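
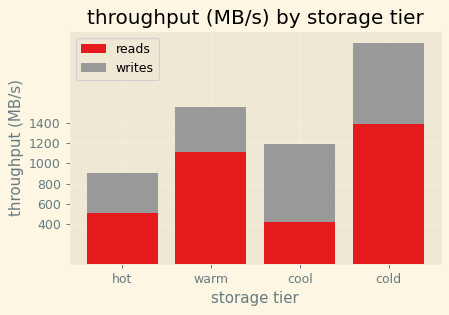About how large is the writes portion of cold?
writes top ≈ 2200, bottom ≈ 1400; segment ≈ 800.

≈ 800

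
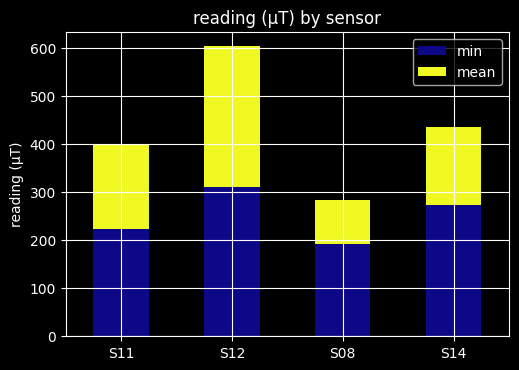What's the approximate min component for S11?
≈ 200

min top ≈ 200, bottom ≈ 0; segment ≈ 200.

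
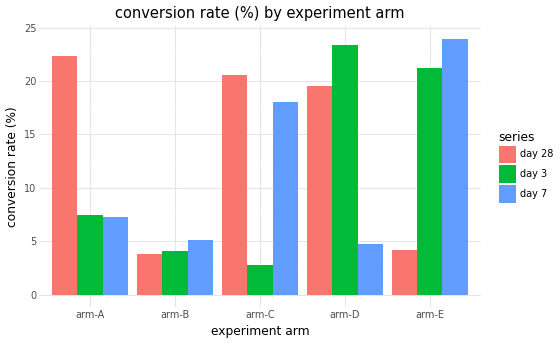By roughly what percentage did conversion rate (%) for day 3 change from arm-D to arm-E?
≈ -8.3%

arm-D ≈ 24, arm-E ≈ 22; (22 − 24) / 24 ≈ -8.3%.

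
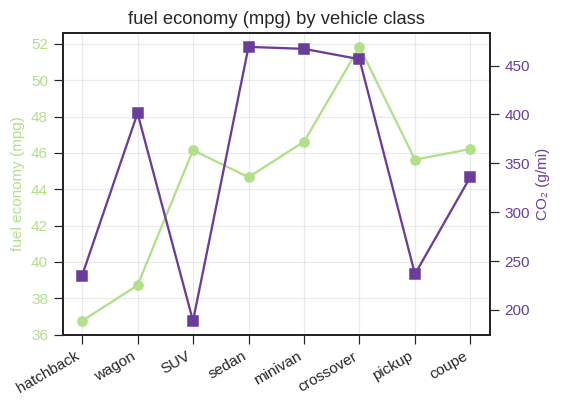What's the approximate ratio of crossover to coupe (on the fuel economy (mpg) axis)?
crossover ≈ 52, coupe ≈ 46; 52/46 ≈ 1.13.

≈ 1.13×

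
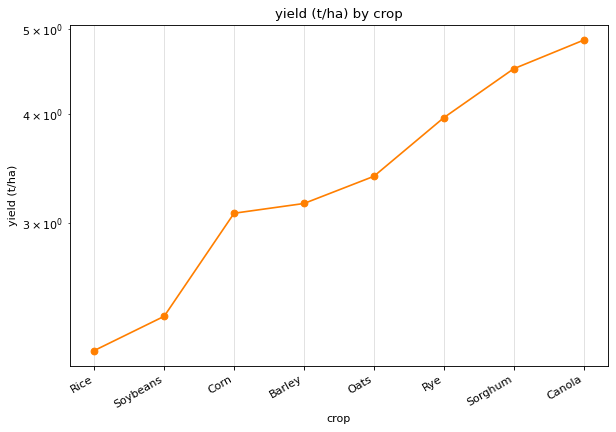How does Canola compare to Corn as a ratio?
Canola ≈ 5.0, Corn ≈ 3.0; 5.0/3.0 ≈ 1.67.

≈ 1.67×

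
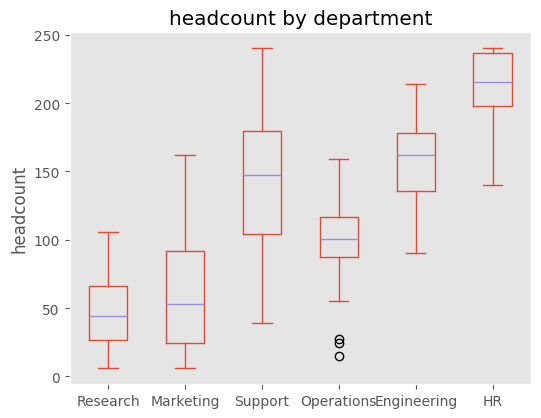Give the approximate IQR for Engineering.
Q3 ≈ 180, Q1 ≈ 140; IQR ≈ 40.

≈ 40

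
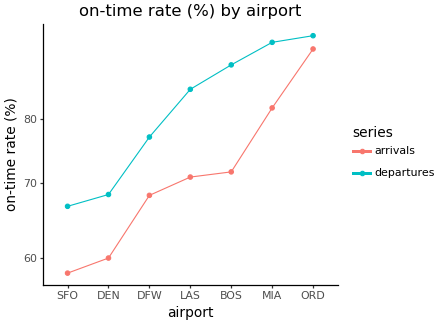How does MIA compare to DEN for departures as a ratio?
MIA ≈ 95, DEN ≈ 70; 95/70 ≈ 1.36.

≈ 1.36×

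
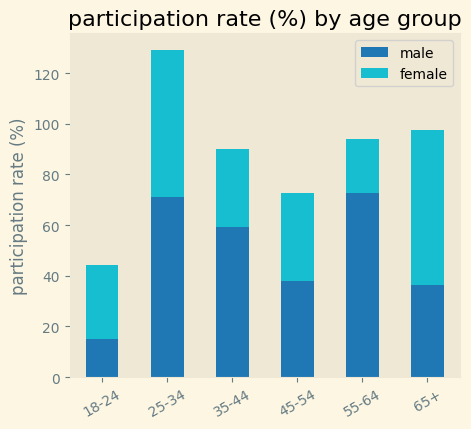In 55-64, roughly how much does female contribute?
≈ 20

female top ≈ 100, bottom ≈ 80; segment ≈ 20.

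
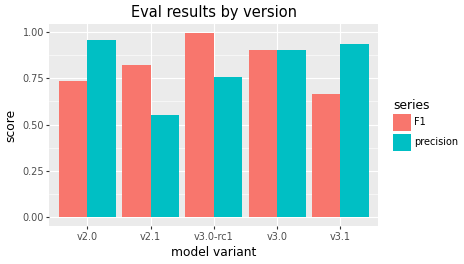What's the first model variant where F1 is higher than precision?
v2.0: F1 ≈ 0.7 vs precision ≈ 1.0 (not yet); v2.1: F1 ≈ 0.8 vs precision ≈ 0.6 (first crossover).

v2.1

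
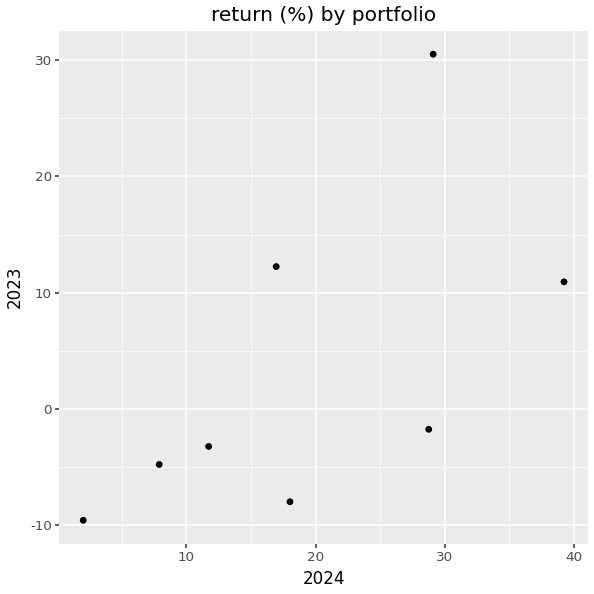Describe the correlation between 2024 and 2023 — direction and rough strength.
Points are positively correlated; moderate (|r| ≈ 0.6).

positive, moderate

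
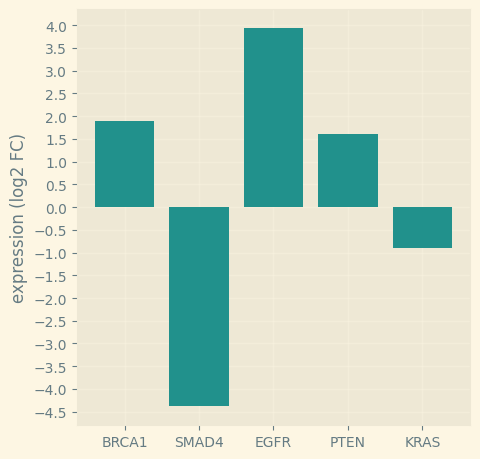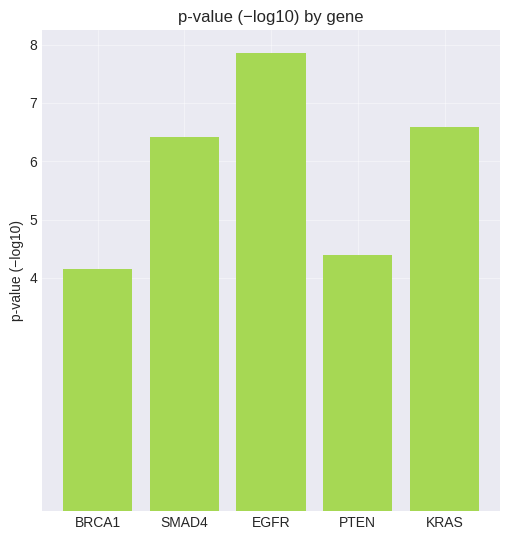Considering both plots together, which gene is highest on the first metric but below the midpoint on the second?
BRCA1

Chart 2 median p-value (−log10) ≈ 6; below-median genes: BRCA1, PTEN. Among those, BRCA1 has the highest expression (log2 FC) (≈ 2).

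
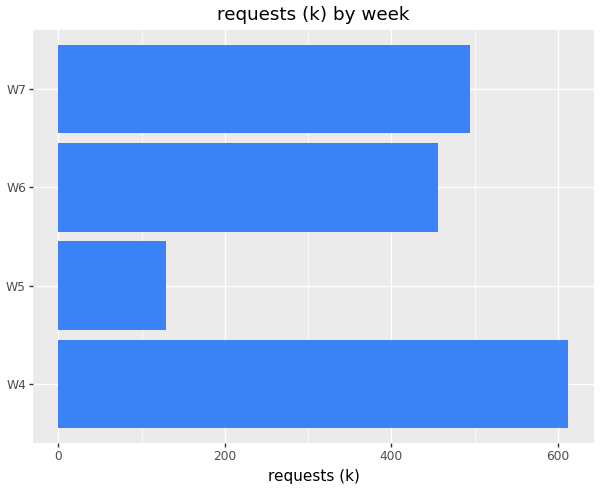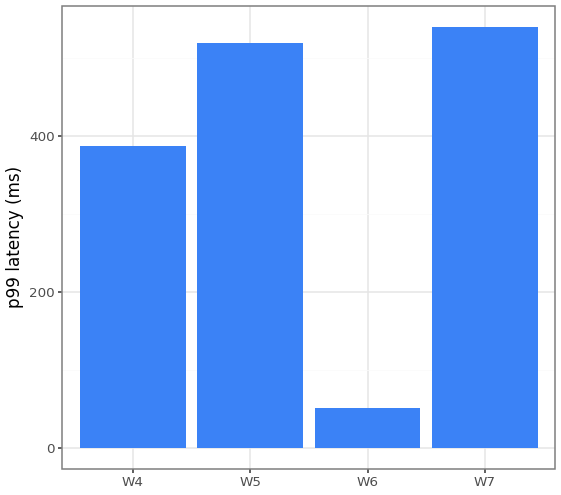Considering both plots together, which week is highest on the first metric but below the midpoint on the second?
Chart 2 median p99 latency (ms) ≈ 450; below-median weeks: W4, W6. Among those, W4 has the highest requests (k) (≈ 600).

W4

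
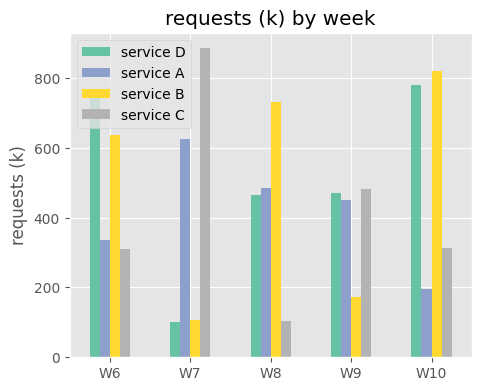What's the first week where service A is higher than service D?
W6: service A ≈ 300 vs service D ≈ 700 (not yet); W7: service A ≈ 600 vs service D ≈ 100 (first crossover).

W7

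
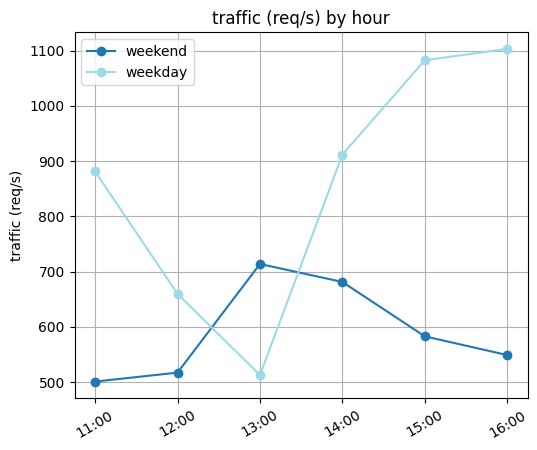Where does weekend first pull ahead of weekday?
13:00

12:00: weekend ≈ 500 vs weekday ≈ 700 (not yet); 13:00: weekend ≈ 700 vs weekday ≈ 500 (first crossover).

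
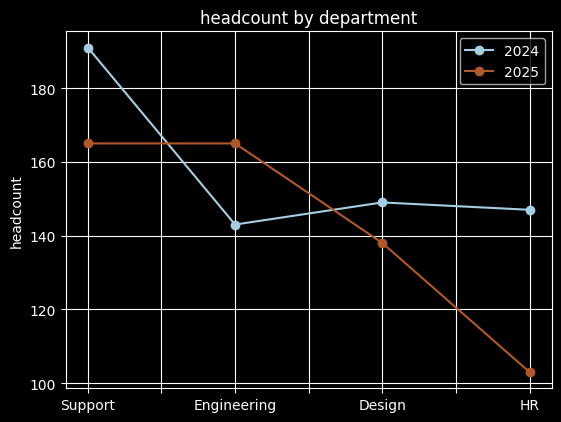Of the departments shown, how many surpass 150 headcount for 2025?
Above 150: Support, Engineering.

2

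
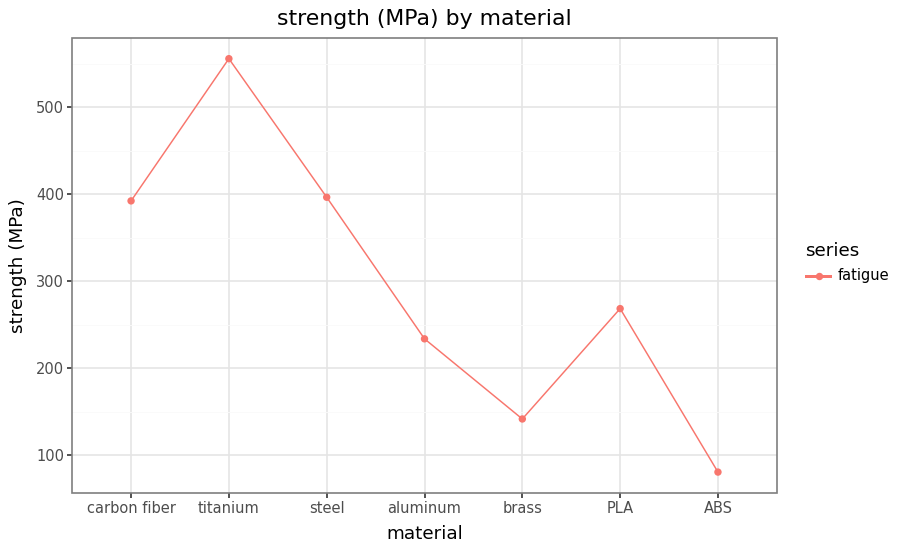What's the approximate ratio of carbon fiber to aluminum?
≈ 1.6×

carbon fiber ≈ 400, aluminum ≈ 250; 400/250 ≈ 1.6.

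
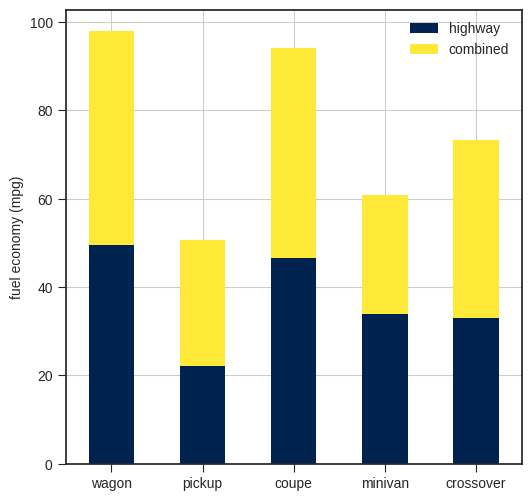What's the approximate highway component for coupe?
highway top ≈ 50, bottom ≈ 0; segment ≈ 50.

≈ 50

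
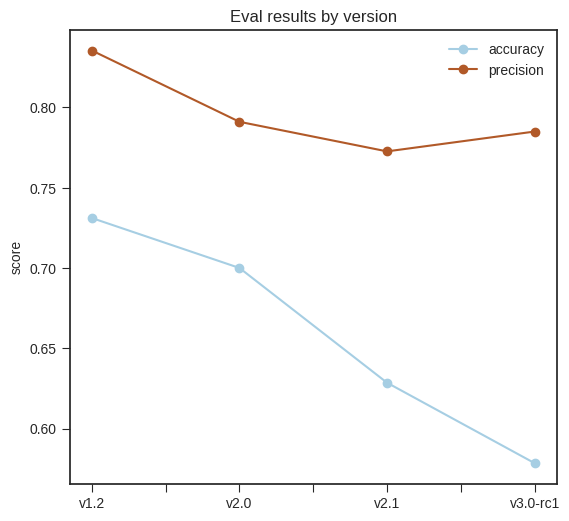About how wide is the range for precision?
Max v1.2 ≈ 0.85, min v2.1 ≈ 0.75; range ≈ 0.10.

≈ 0.10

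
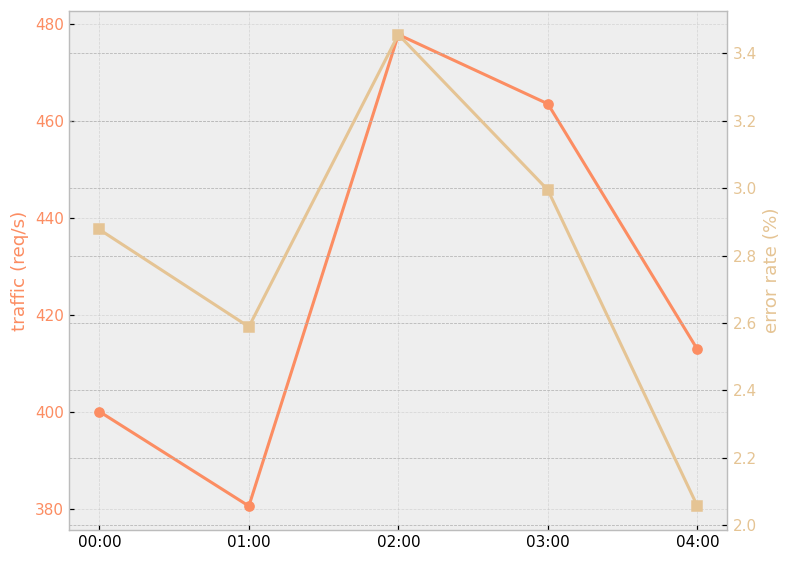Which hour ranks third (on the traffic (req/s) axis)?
Top 4 (on the traffic (req/s) axis): 02:00 ≈ 480, 03:00 ≈ 460, 04:00 ≈ 410, 00:00 ≈ 400.

04:00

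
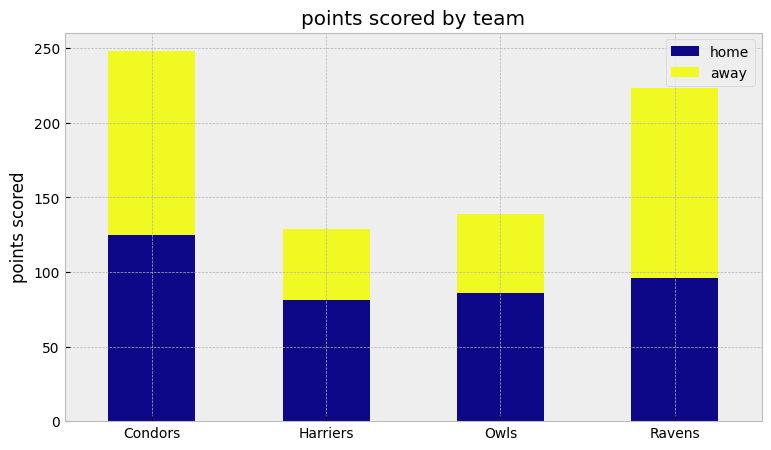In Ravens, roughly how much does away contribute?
≈ 125

away top ≈ 225, bottom ≈ 100; segment ≈ 125.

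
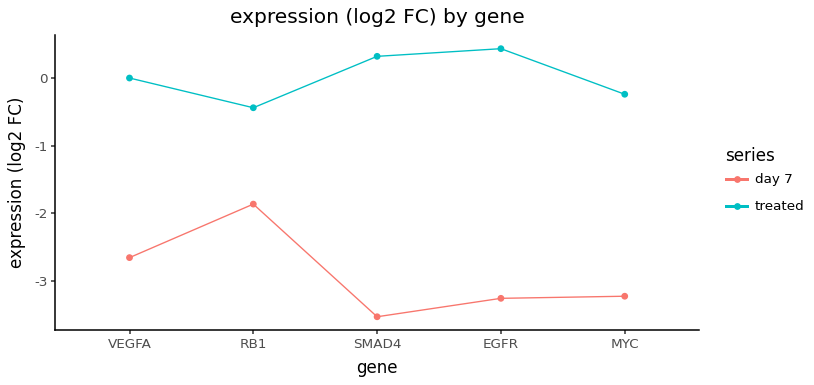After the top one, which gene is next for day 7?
Top 3 for day 7: RB1 ≈ -2.0, VEGFA ≈ -2.5, MYC ≈ -3.0.

VEGFA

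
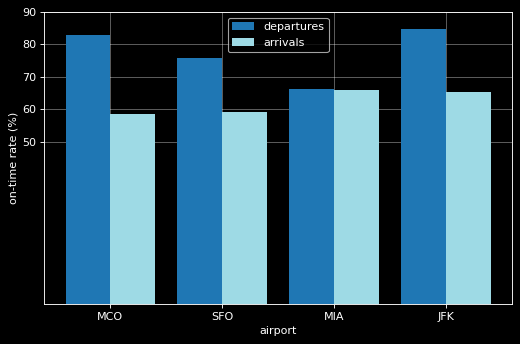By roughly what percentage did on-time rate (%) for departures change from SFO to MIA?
SFO ≈ 80, MIA ≈ 70; (70 − 80) / 80 ≈ -12.5%.

≈ -12.5%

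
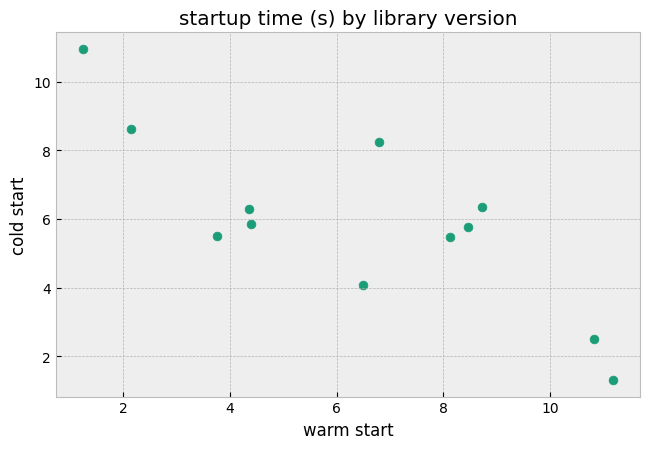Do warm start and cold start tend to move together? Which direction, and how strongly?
negative, strong

Points are negatively correlated; strong (|r| ≈ 0.8).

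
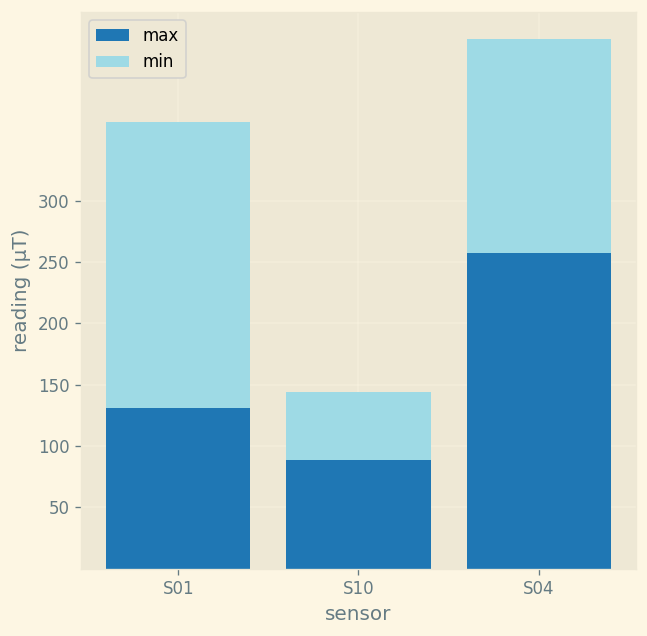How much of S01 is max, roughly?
≈ 150

max top ≈ 150, bottom ≈ 0; segment ≈ 150.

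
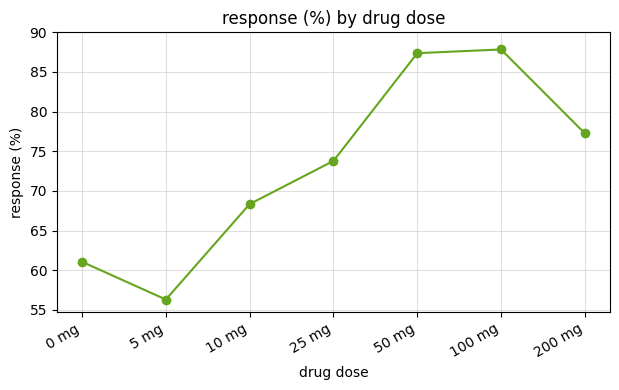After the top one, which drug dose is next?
50 mg

Top 3: 100 mg ≈ 90, 50 mg ≈ 85, 200 mg ≈ 75.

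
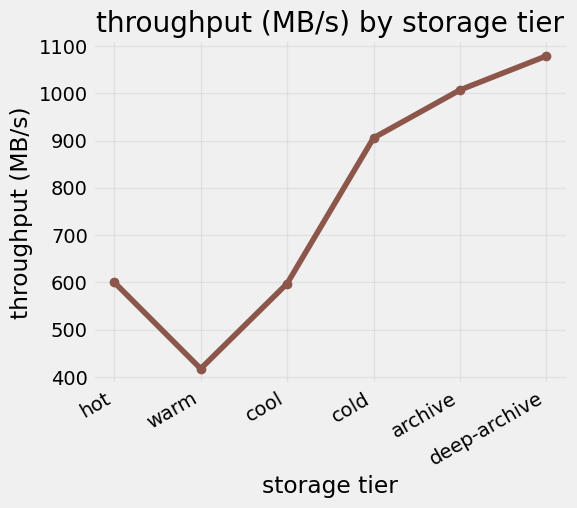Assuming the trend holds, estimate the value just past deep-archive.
Last three: 900, 1000, 1100 → slope ≈ 100/step → next ≈ 1200.

≈ 1200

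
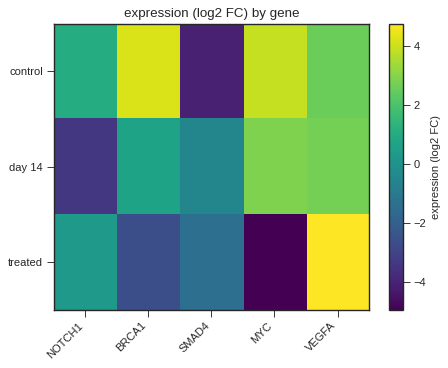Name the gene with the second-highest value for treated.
NOTCH1

Top 3 for treated: VEGFA ≈ 5, NOTCH1 ≈ 0, SMAD4 ≈ -1.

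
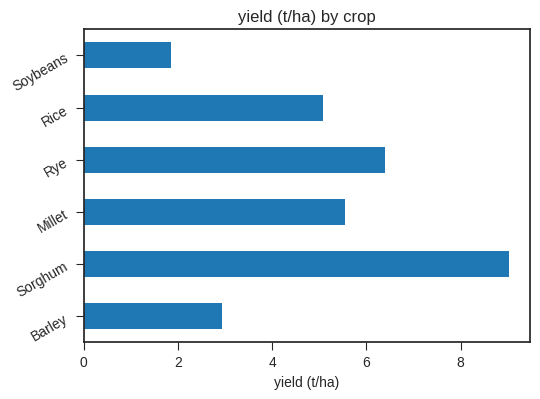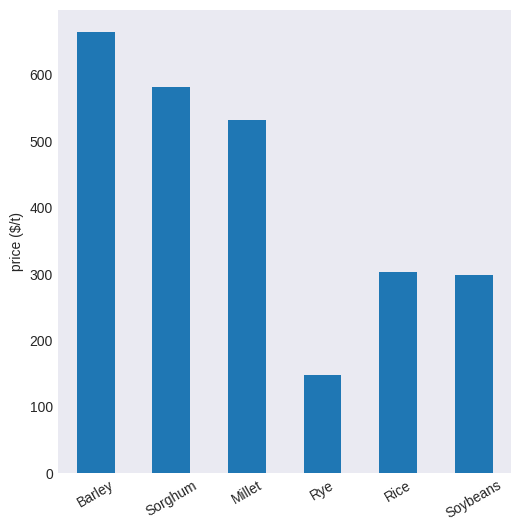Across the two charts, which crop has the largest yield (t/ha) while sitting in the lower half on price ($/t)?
Rye

Chart 2 median price ($/t) ≈ 400; below-median crops: Rye, Rice, Soybeans. Among those, Rye has the highest yield (t/ha) (≈ 6).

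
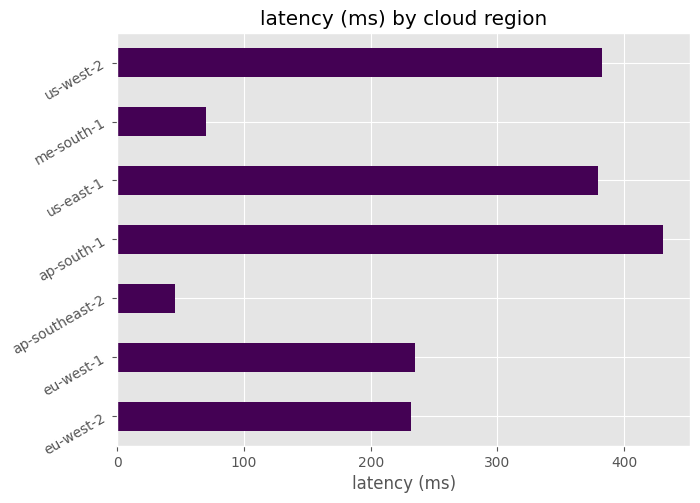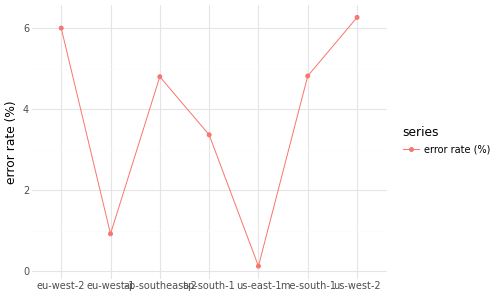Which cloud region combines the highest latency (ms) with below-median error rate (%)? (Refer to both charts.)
Chart 2 median error rate (%) ≈ 5; below-median cloud regions: eu-west-1, ap-south-1, us-east-1. Among those, ap-south-1 has the highest latency (ms) (≈ 450).

ap-south-1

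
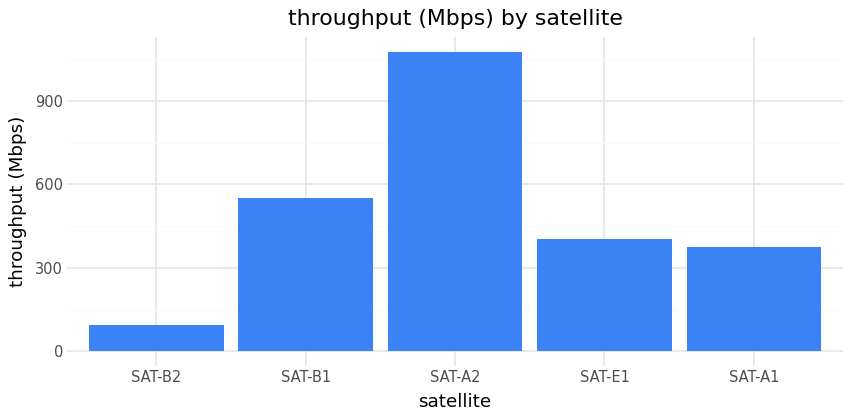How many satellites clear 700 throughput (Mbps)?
Above 700: SAT-A2.

1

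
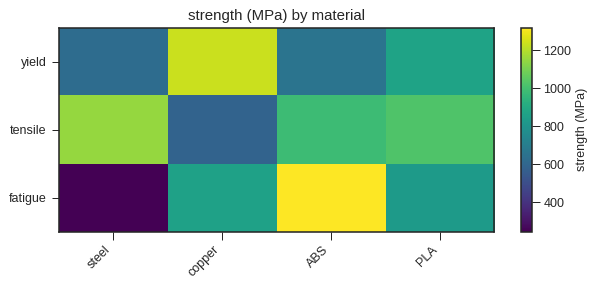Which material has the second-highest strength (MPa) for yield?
PLA

Top 3 for yield: copper ≈ 1200, PLA ≈ 900, ABS ≈ 700.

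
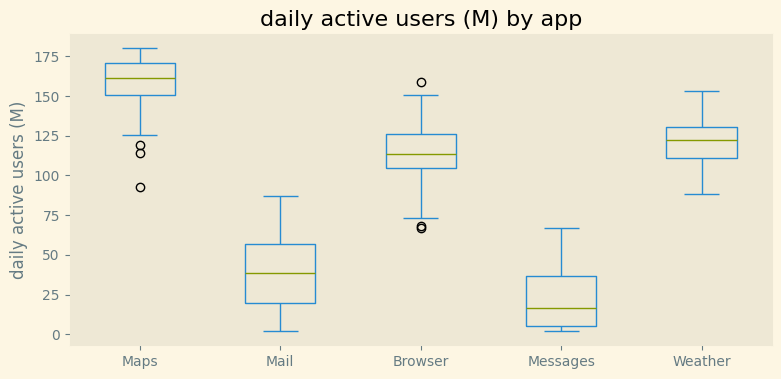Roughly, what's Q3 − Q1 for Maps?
≈ 20

Q3 ≈ 180, Q1 ≈ 160; IQR ≈ 20.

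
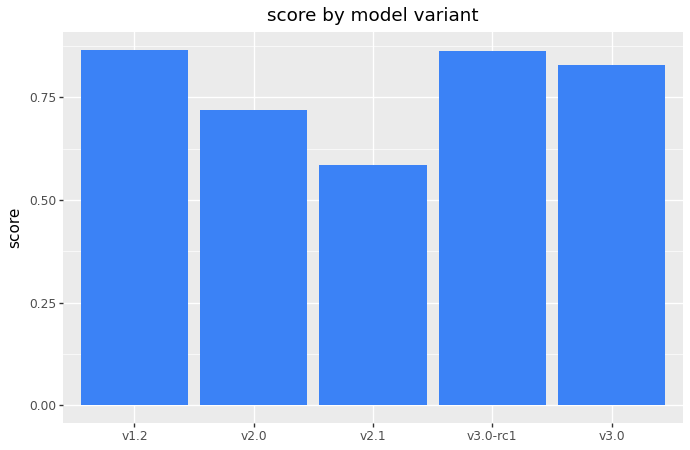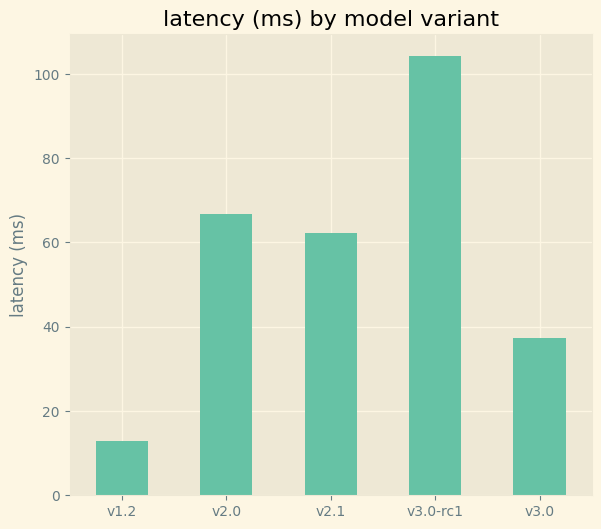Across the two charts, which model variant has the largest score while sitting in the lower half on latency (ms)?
v1.2

Chart 2 median latency (ms) ≈ 60; below-median model variants: v1.2, v3.0. Among those, v1.2 has the highest score (≈ 0.9).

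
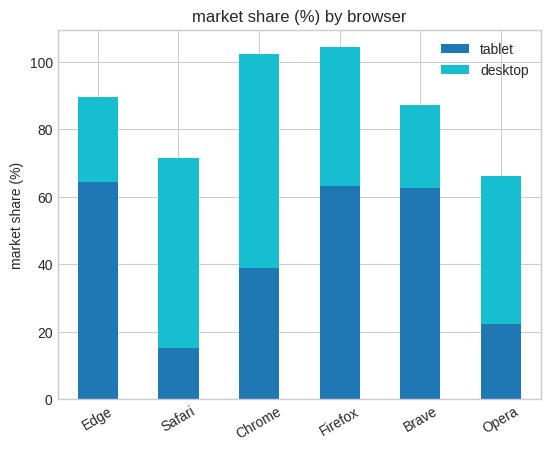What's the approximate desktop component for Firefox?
desktop top ≈ 100, bottom ≈ 60; segment ≈ 40.

≈ 40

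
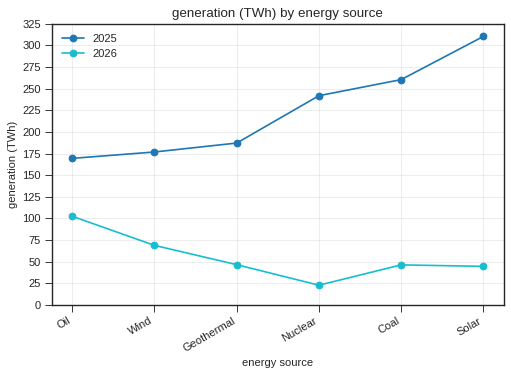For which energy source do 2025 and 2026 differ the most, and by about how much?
Solar: 2025 ≈ 300, 2026 ≈ 50 → gap ≈ 250. Next-largest (Nuclear) is only ≈ 225.

Solar, ≈ 250 TWh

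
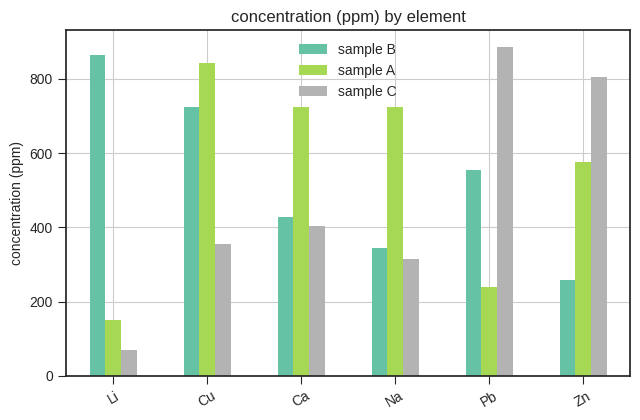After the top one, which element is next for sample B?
Top 3 for sample B: Li ≈ 900, Cu ≈ 700, Pb ≈ 600.

Cu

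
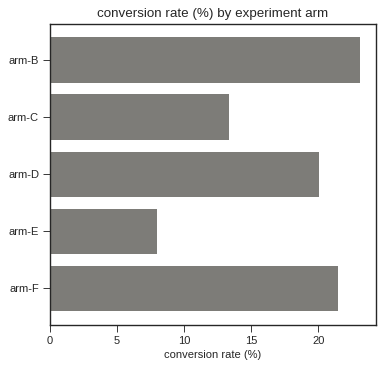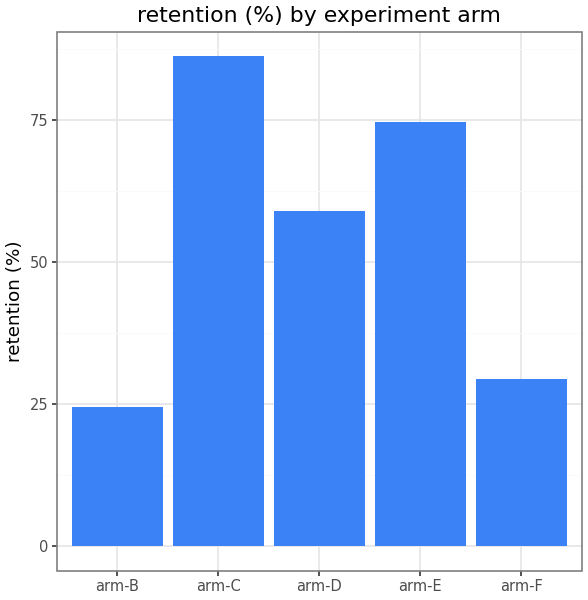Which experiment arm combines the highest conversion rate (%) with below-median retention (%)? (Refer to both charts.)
Chart 2 median retention (%) ≈ 60; below-median experiment arms: arm-B, arm-F. Among those, arm-B has the highest conversion rate (%) (≈ 25).

arm-B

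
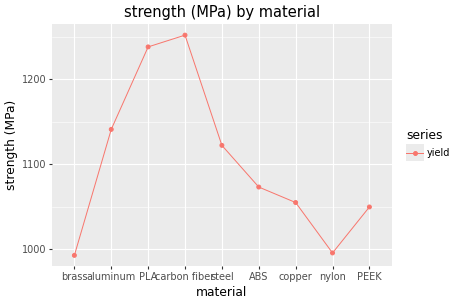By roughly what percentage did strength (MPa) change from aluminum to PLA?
aluminum ≈ 1150, PLA ≈ 1250; (1250 − 1150) / 1150 ≈ +8.7%.

≈ +8.7%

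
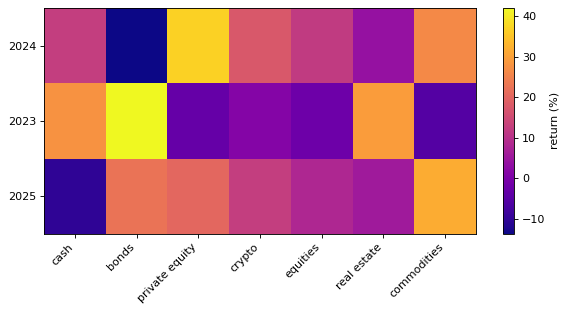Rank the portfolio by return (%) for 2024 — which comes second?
Top 3 for 2024: private equity ≈ 35, commodities ≈ 25, crypto ≈ 20.

commodities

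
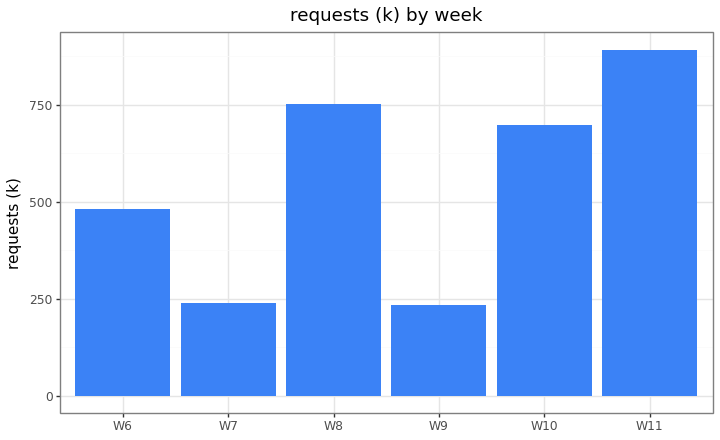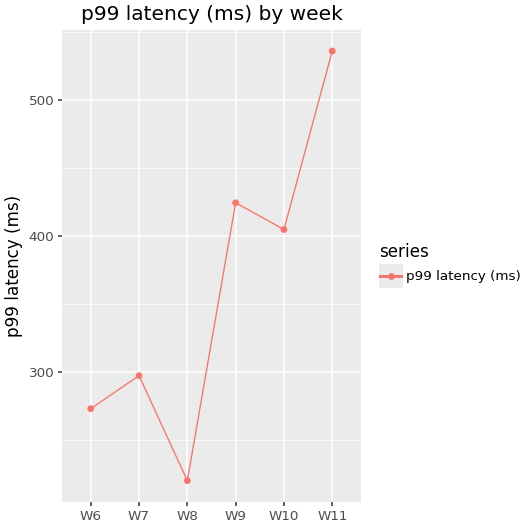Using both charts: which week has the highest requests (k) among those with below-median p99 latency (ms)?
W8

Chart 2 median p99 latency (ms) ≈ 350; below-median weeks: W6, W7, W8. Among those, W8 has the highest requests (k) (≈ 800).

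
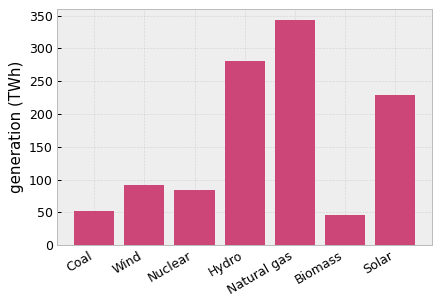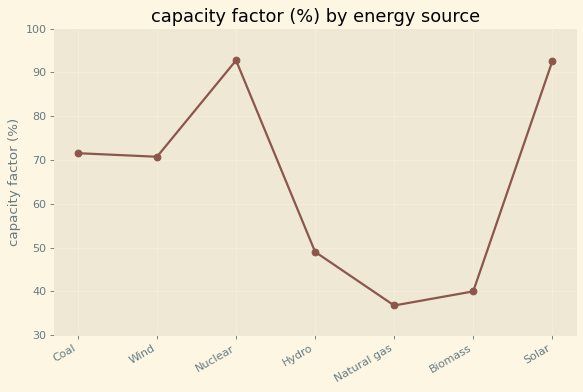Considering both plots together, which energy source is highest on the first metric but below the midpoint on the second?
Chart 2 median capacity factor (%) ≈ 70; below-median energy sources: Hydro, Natural gas, Biomass. Among those, Natural gas has the highest generation (TWh) (≈ 350).

Natural gas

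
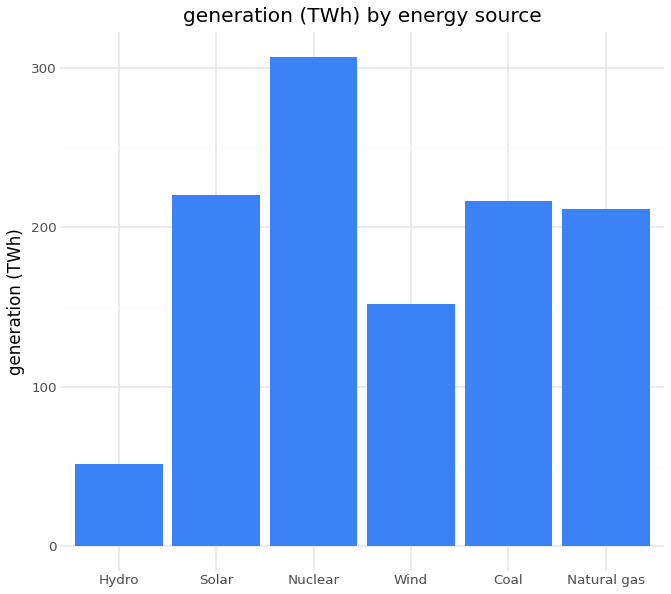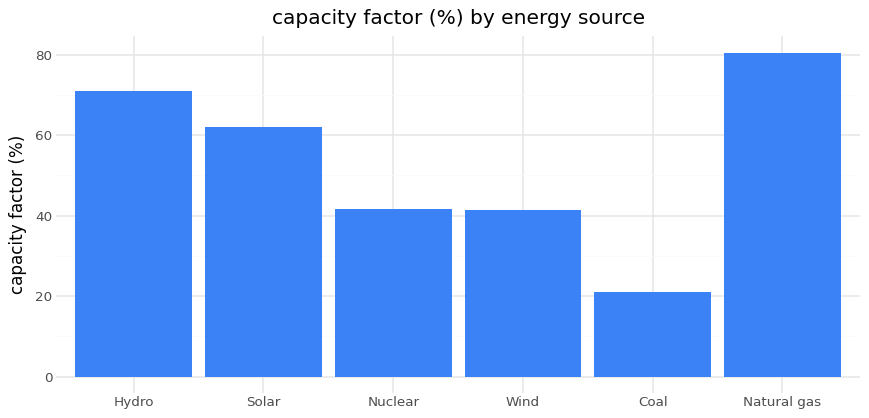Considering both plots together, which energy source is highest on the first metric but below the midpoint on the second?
Nuclear

Chart 2 median capacity factor (%) ≈ 50; below-median energy sources: Nuclear, Wind, Coal. Among those, Nuclear has the highest generation (TWh) (≈ 300).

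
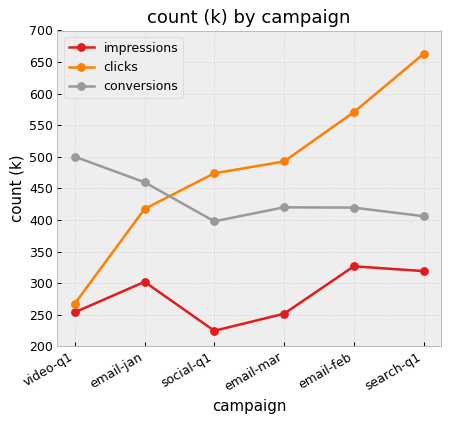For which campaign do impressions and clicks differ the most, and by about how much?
search-q1: impressions ≈ 300, clicks ≈ 650 → gap ≈ 350. Next-largest (social-q1) is only ≈ 250.

search-q1, ≈ 350 k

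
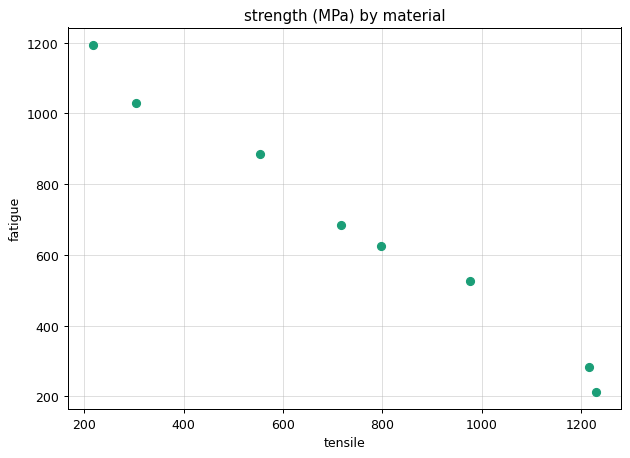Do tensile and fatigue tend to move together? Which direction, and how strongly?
Points are negatively correlated; strong (|r| ≈ 1.0).

negative, strong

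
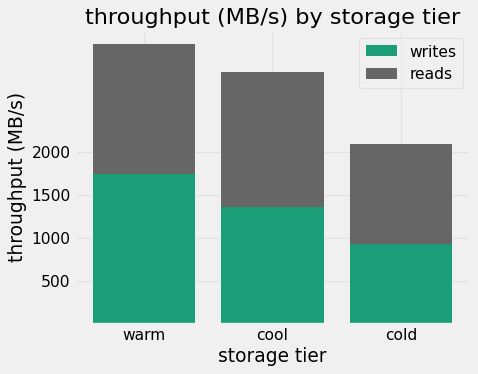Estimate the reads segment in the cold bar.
≈ 1000

reads top ≈ 2000, bottom ≈ 1000; segment ≈ 1000.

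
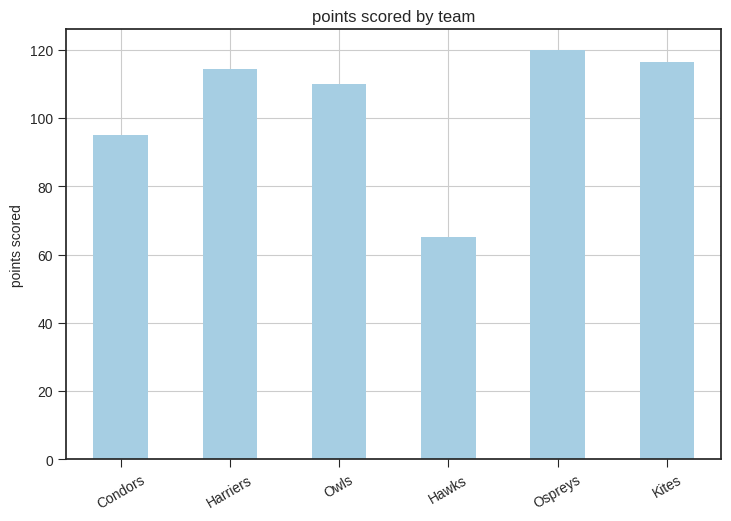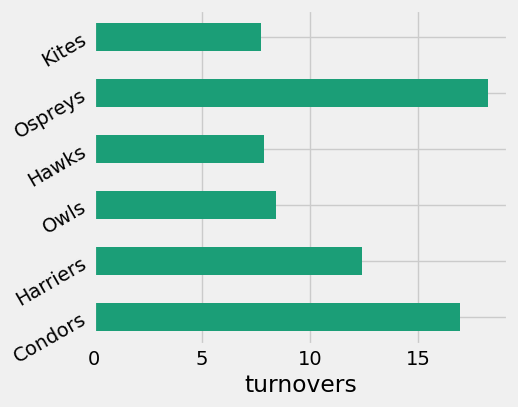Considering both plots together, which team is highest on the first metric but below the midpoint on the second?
Chart 2 median turnovers ≈ 10; below-median teams: Owls, Hawks, Kites. Among those, Kites has the highest points scored (≈ 120).

Kites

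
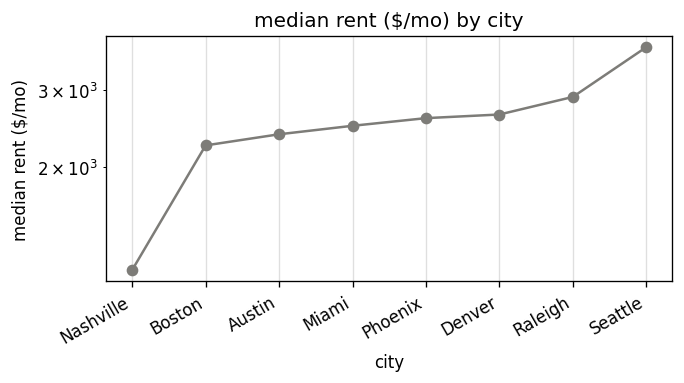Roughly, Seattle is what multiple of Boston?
≈ 1.75×

Seattle ≈ 3500, Boston ≈ 2000; 3500/2000 ≈ 1.75.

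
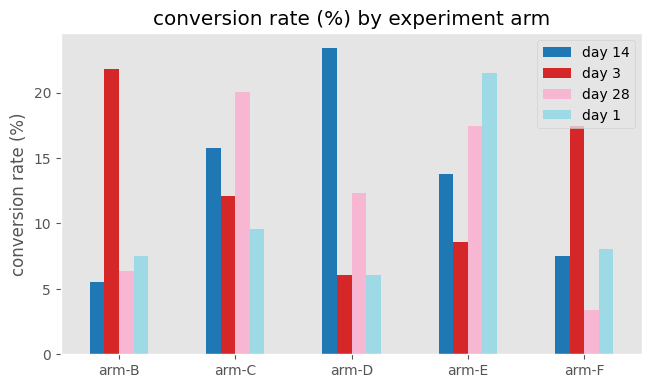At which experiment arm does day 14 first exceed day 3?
arm-C

arm-B: day 14 ≈ 6 vs day 3 ≈ 22 (not yet); arm-C: day 14 ≈ 16 vs day 3 ≈ 12 (first crossover).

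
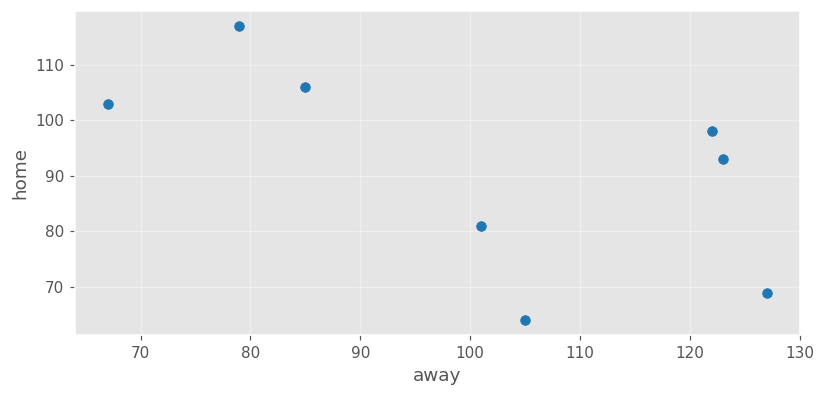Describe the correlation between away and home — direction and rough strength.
Points are negatively correlated; moderate (|r| ≈ 0.6).

negative, moderate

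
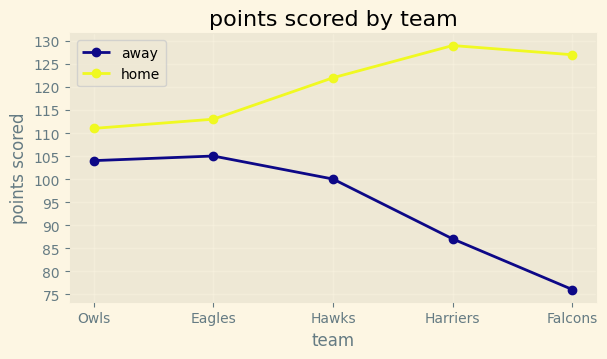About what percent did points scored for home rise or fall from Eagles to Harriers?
≈ +13%

Eagles ≈ 115, Harriers ≈ 130; (130 − 115) / 115 ≈ +13%.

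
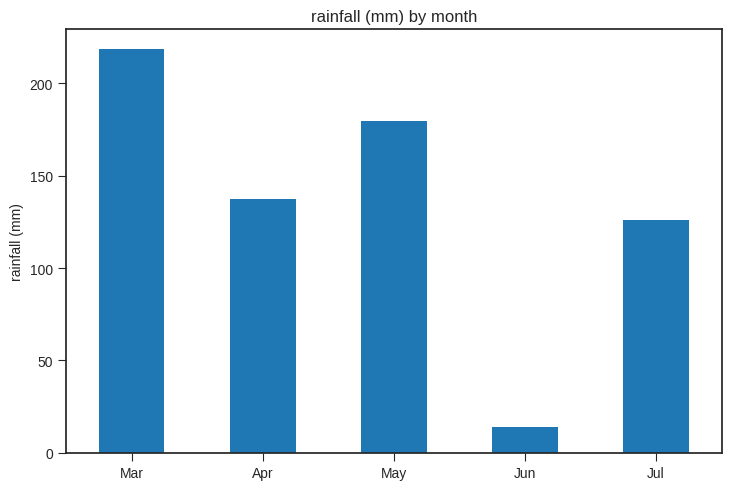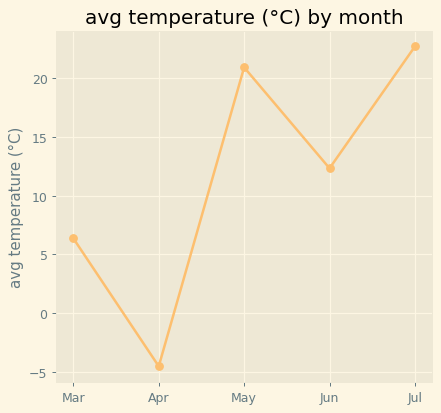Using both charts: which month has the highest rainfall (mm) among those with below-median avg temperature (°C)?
Mar

Chart 2 median avg temperature (°C) ≈ 10; below-median months: Mar, Apr. Among those, Mar has the highest rainfall (mm) (≈ 225).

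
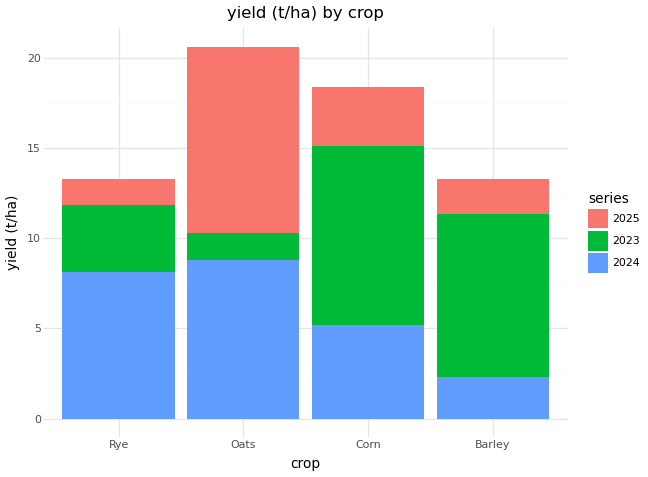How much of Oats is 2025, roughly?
≈ 10

2025 top ≈ 20, bottom ≈ 10; segment ≈ 10.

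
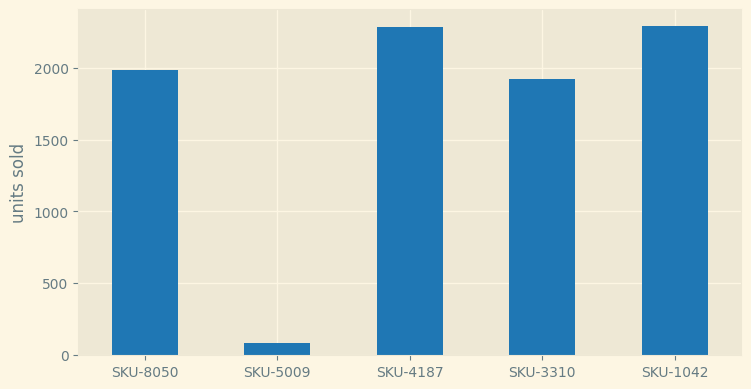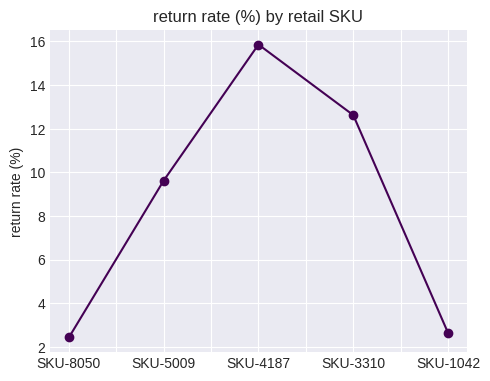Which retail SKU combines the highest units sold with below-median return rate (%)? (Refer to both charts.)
Chart 2 median return rate (%) ≈ 10; below-median retail SKUs: SKU-8050, SKU-1042. Among those, SKU-1042 has the highest units sold (≈ 2500).

SKU-1042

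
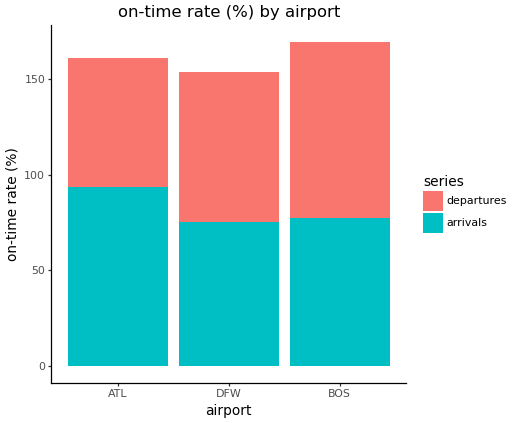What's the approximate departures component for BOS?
departures top ≈ 160, bottom ≈ 80; segment ≈ 80.

≈ 80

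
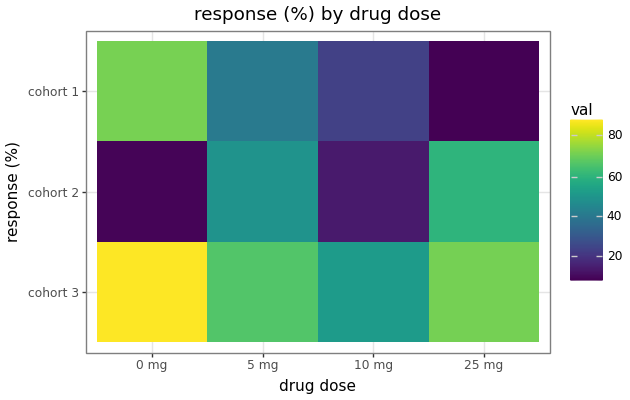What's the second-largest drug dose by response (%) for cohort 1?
Top 3 for cohort 1: 0 mg ≈ 70, 5 mg ≈ 40, 10 mg ≈ 20.

5 mg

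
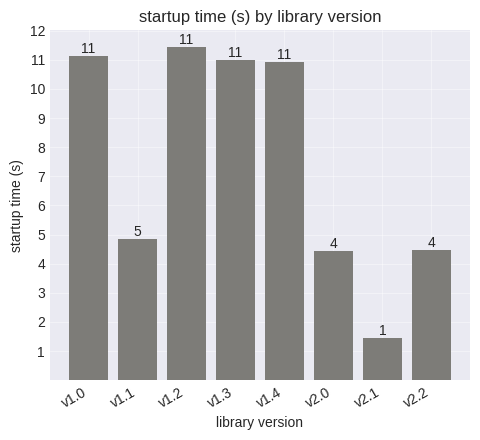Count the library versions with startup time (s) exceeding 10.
4

Above 10: v1.0, v1.2, v1.3, v1.4.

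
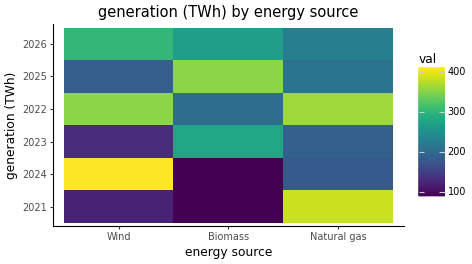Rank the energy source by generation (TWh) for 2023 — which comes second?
Natural gas

Top 3 for 2023: Biomass ≈ 300, Natural gas ≈ 200, Wind ≈ 150.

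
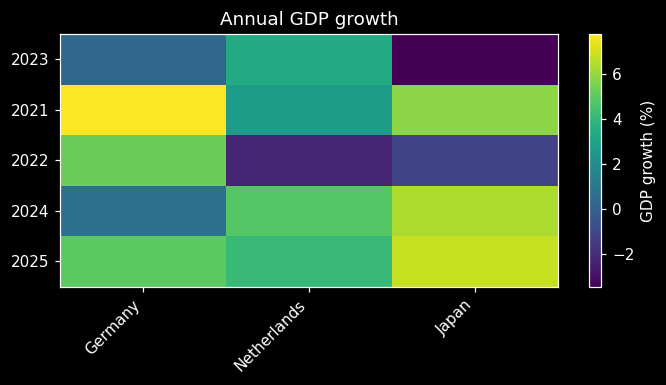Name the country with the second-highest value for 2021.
Japan

Top 3 for 2021: Germany ≈ 8, Japan ≈ 6, Netherlands ≈ 3.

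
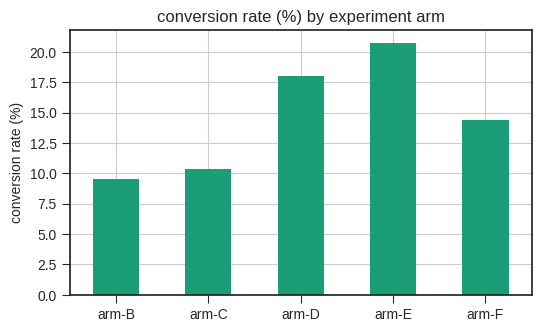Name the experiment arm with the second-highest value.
arm-D

Top 3: arm-E ≈ 20, arm-D ≈ 18, arm-F ≈ 14.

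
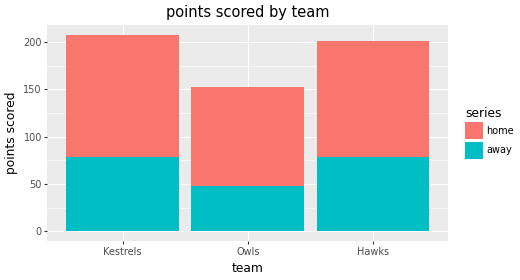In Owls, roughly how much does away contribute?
away top ≈ 40, bottom ≈ 0; segment ≈ 40.

≈ 40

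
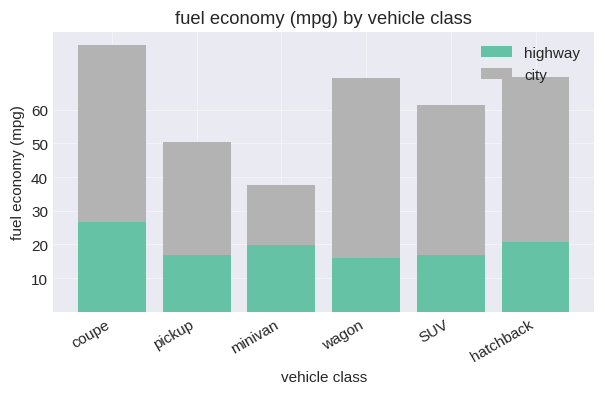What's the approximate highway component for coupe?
≈ 30

highway top ≈ 30, bottom ≈ 0; segment ≈ 30.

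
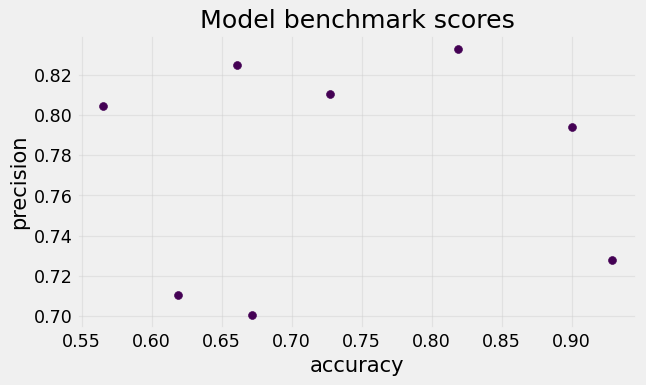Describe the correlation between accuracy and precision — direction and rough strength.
no clear correlation

Points are roughly uncorrelated; weak (|r| ≈ 0.0).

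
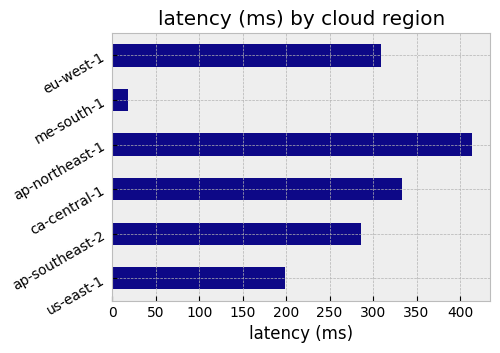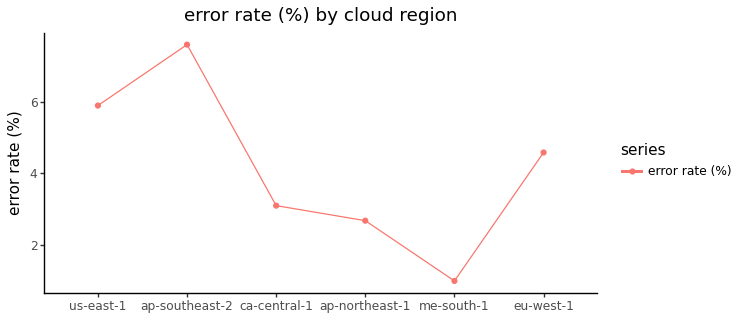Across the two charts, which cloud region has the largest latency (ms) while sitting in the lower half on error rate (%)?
ap-northeast-1

Chart 2 median error rate (%) ≈ 4; below-median cloud regions: ca-central-1, ap-northeast-1, me-south-1. Among those, ap-northeast-1 has the highest latency (ms) (≈ 400).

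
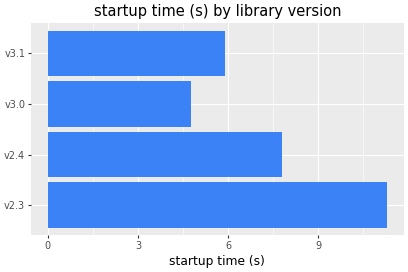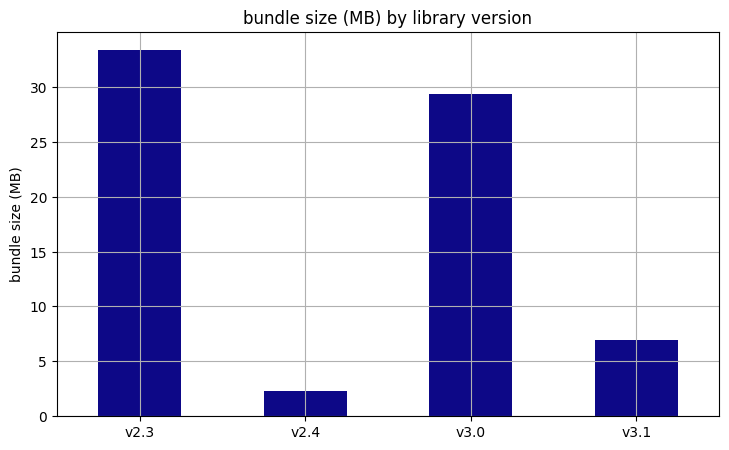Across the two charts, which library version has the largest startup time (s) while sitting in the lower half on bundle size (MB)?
Chart 2 median bundle size (MB) ≈ 20; below-median library versions: v2.4, v3.1. Among those, v2.4 has the highest startup time (s) (≈ 8).

v2.4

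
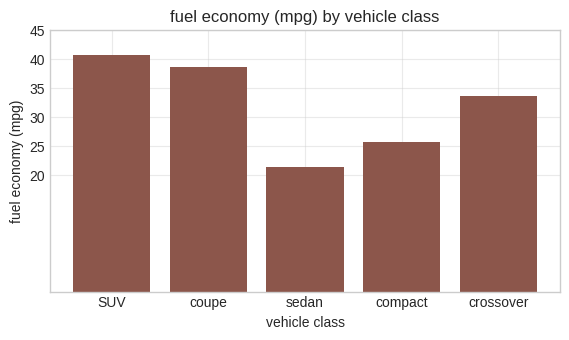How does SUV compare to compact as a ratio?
SUV ≈ 40, compact ≈ 25; 40/25 ≈ 1.6.

≈ 1.6×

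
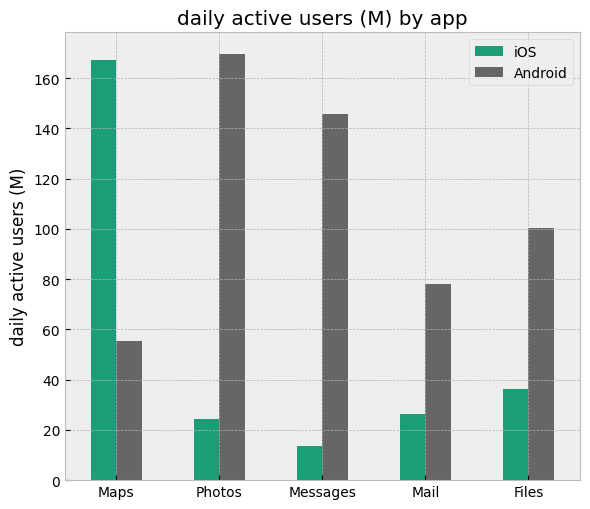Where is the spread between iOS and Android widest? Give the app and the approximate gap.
Photos: iOS ≈ 20, Android ≈ 160 → gap ≈ 140. Next-largest (Messages) is only ≈ 120.

Photos, ≈ 140 M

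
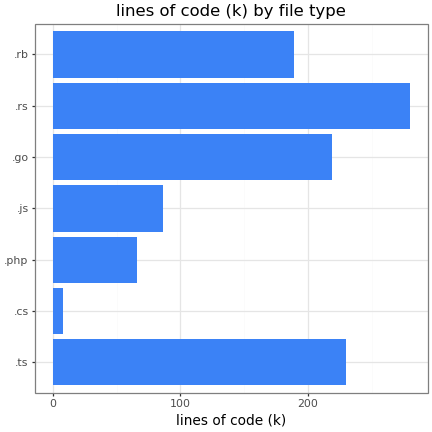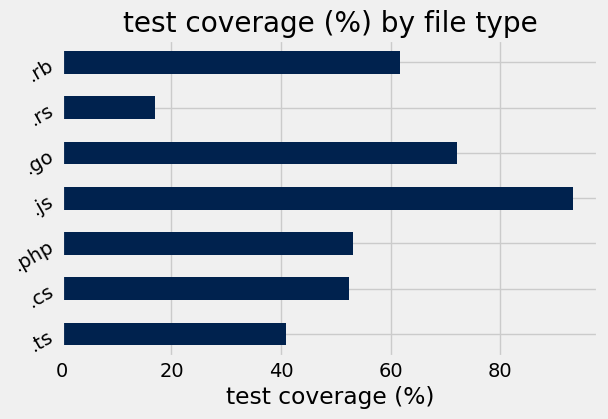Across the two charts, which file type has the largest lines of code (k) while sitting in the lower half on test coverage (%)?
.rs

Chart 2 median test coverage (%) ≈ 50; below-median file types: .ts, .cs, .rs. Among those, .rs has the highest lines of code (k) (≈ 300).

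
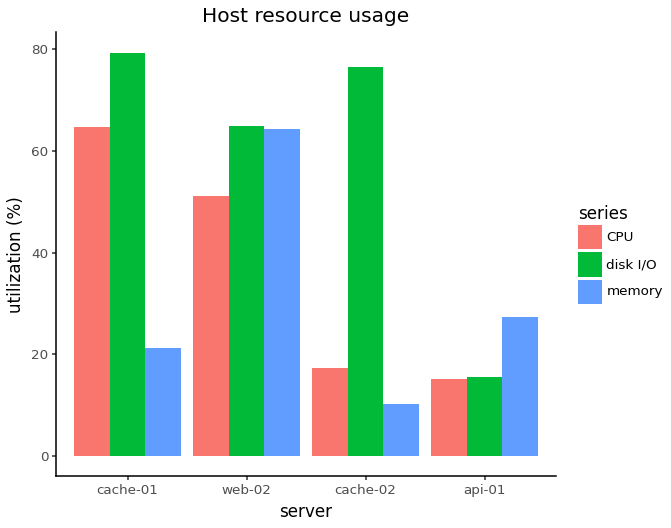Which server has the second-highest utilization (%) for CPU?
web-02

Top 3 for CPU: cache-01 ≈ 60, web-02 ≈ 50, cache-02 ≈ 20.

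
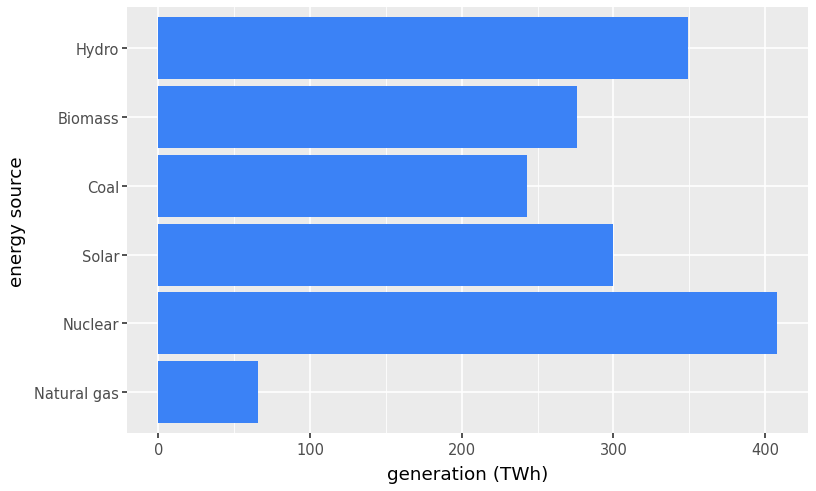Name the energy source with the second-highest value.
Hydro

Top 3: Nuclear ≈ 400, Hydro ≈ 350, Solar ≈ 300.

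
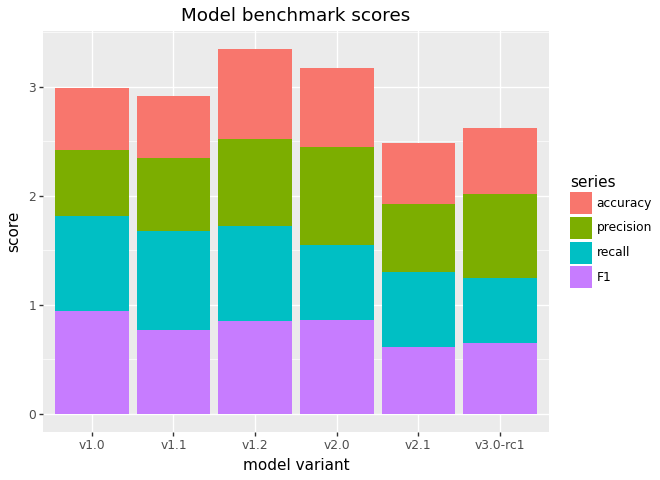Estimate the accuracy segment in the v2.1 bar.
≈ 0.5

accuracy top ≈ 2.5, bottom ≈ 2.0; segment ≈ 0.5.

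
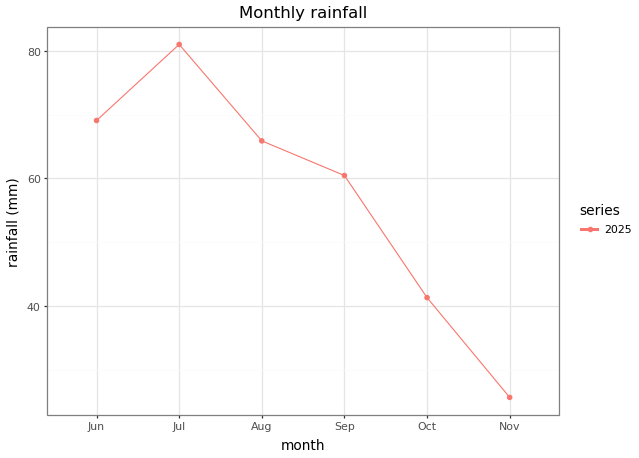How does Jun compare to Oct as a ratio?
≈ 1.75×

Jun ≈ 70, Oct ≈ 40; 70/40 ≈ 1.75.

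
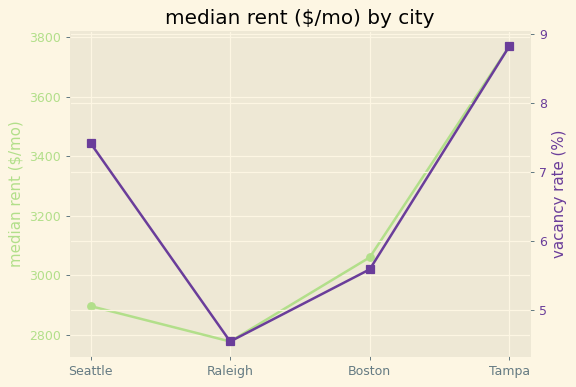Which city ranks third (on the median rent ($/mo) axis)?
Seattle

Top 4 (on the median rent ($/mo) axis): Tampa ≈ 3800, Boston ≈ 3100, Seattle ≈ 2900, Raleigh ≈ 2800.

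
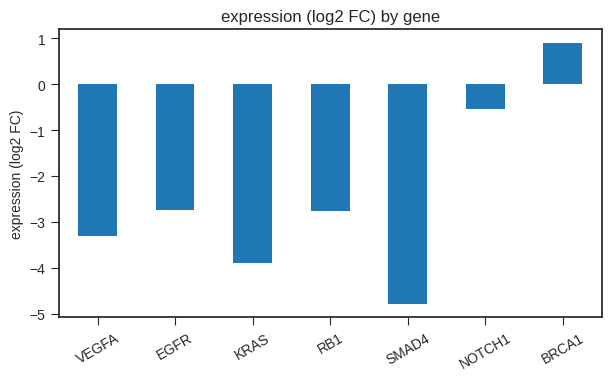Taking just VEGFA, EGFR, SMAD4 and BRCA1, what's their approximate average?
(-3.5 + -2.5 + -5.0 + 1.0) / 4 ≈ -2.5.

≈ -2.5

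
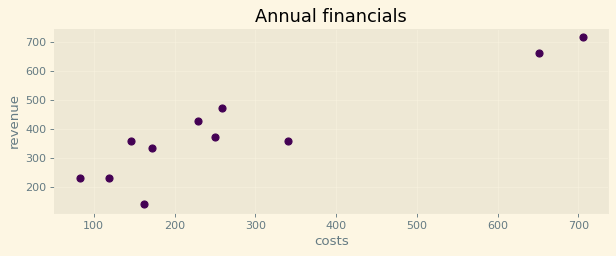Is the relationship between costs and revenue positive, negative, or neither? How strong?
positive, strong

Points are positively correlated; strong (|r| ≈ 0.9).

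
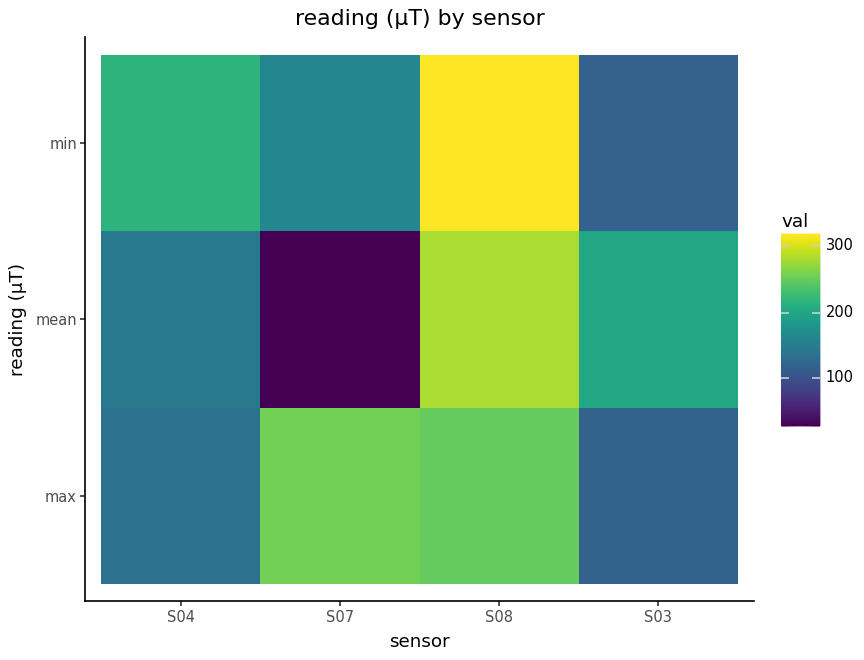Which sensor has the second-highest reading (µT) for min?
S04

Top 3 for min: S08 ≈ 325, S04 ≈ 225, S07 ≈ 150.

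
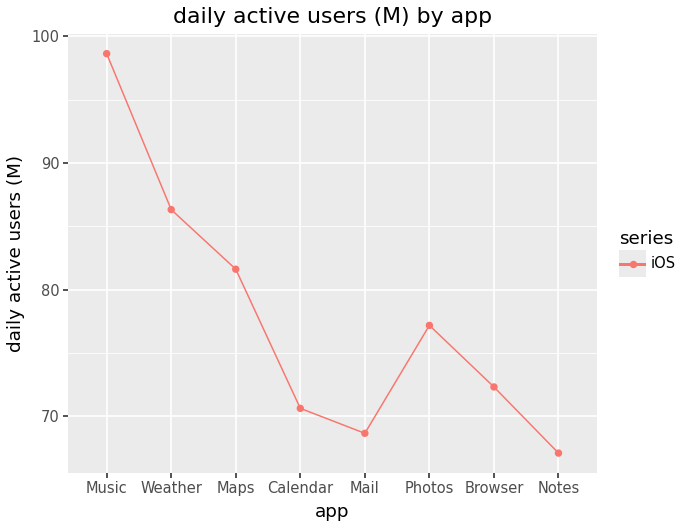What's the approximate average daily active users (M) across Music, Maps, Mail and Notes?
(100 + 80 + 70 + 65) / 4 ≈ 79.

≈ 79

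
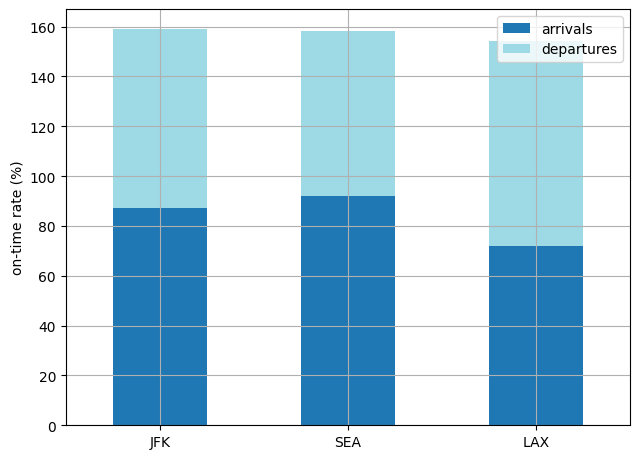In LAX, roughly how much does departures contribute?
departures top ≈ 160, bottom ≈ 80; segment ≈ 80.

≈ 80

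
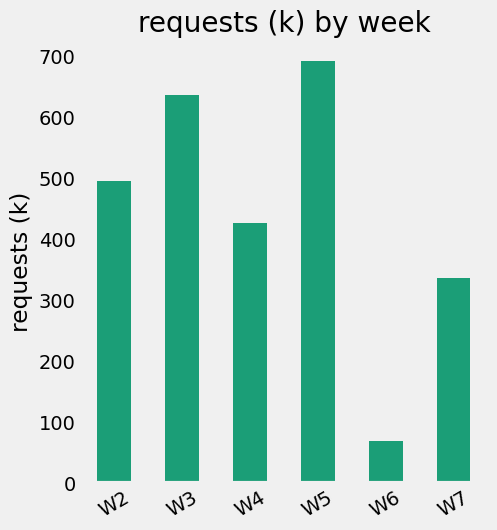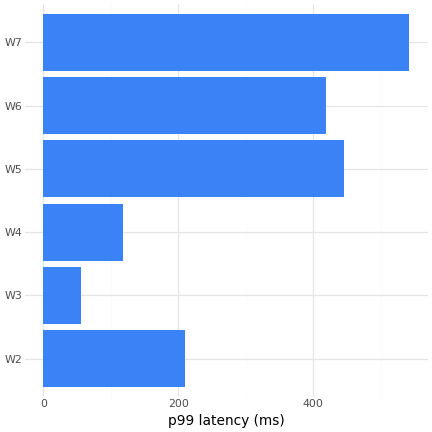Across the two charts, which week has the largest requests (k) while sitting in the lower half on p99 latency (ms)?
Chart 2 median p99 latency (ms) ≈ 300; below-median weeks: W2, W3, W4. Among those, W3 has the highest requests (k) (≈ 600).

W3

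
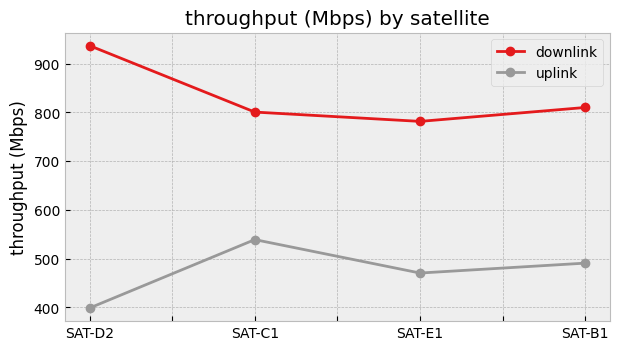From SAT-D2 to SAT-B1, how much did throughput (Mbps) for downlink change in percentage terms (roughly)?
SAT-D2 ≈ 950, SAT-B1 ≈ 800; (800 − 950) / 950 ≈ -15.8%.

≈ -15.8%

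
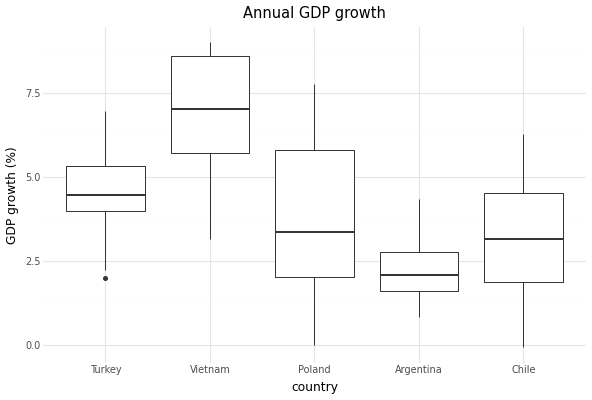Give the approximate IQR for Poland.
Q3 ≈ 6.0, Q1 ≈ 2.0; IQR ≈ 4.0.

≈ 4.0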